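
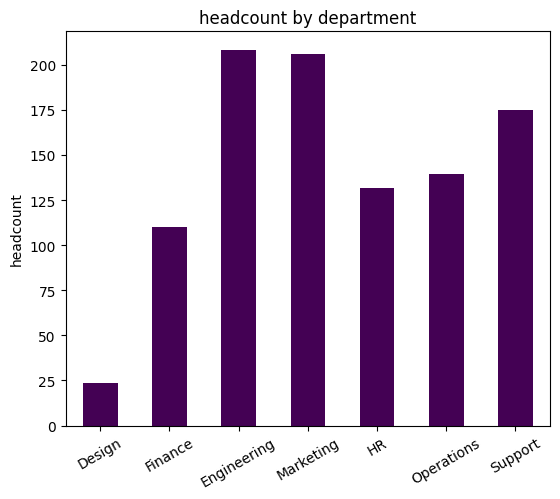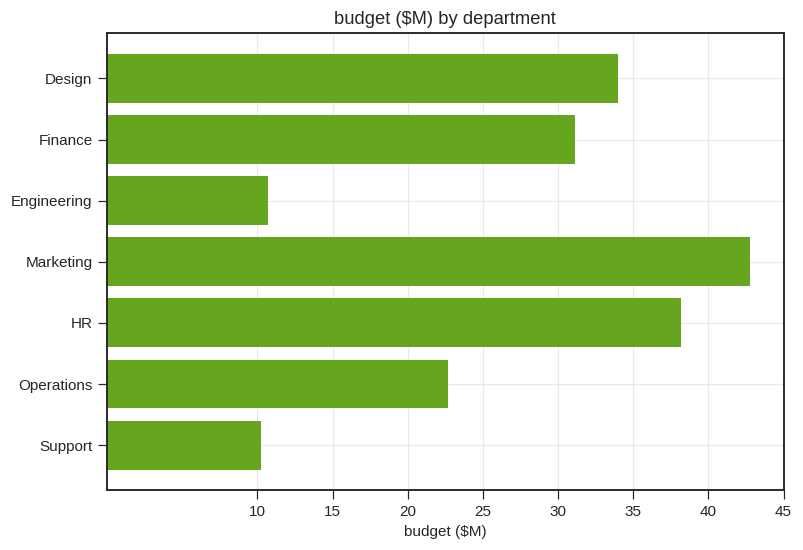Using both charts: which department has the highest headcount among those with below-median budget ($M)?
Chart 2 median budget ($M) ≈ 30; below-median departments: Engineering, Operations, Support. Among those, Engineering has the highest headcount (≈ 200).

Engineering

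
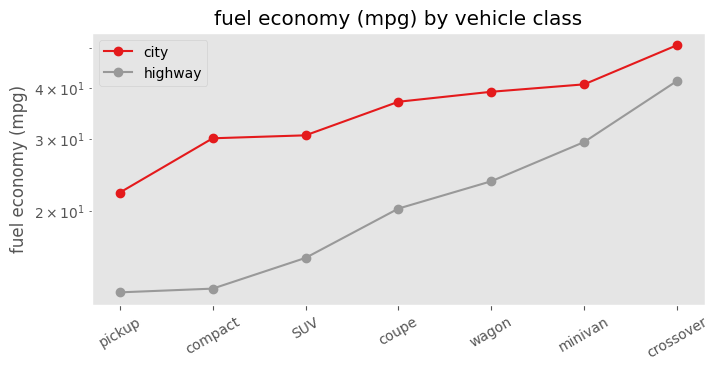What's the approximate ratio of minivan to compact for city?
minivan ≈ 40, compact ≈ 30; 40/30 ≈ 1.33.

≈ 1.33×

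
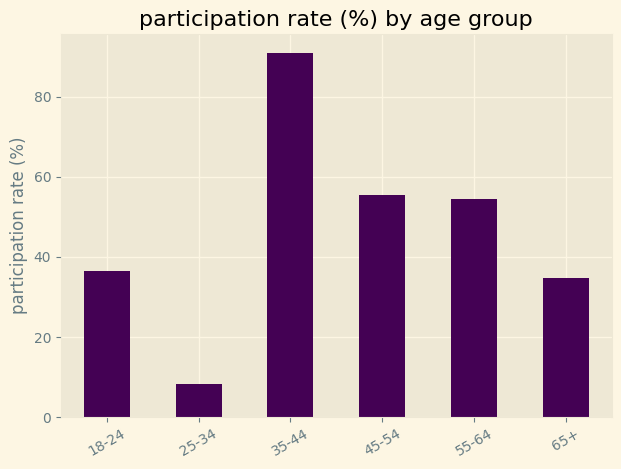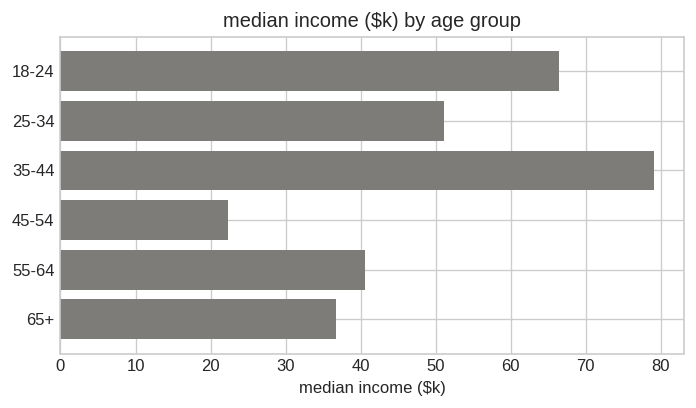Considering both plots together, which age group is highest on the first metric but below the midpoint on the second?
Chart 2 median median income ($k) ≈ 50; below-median age groups: 45-54, 55-64, 65+. Among those, 45-54 has the highest participation rate (%) (≈ 60).

45-54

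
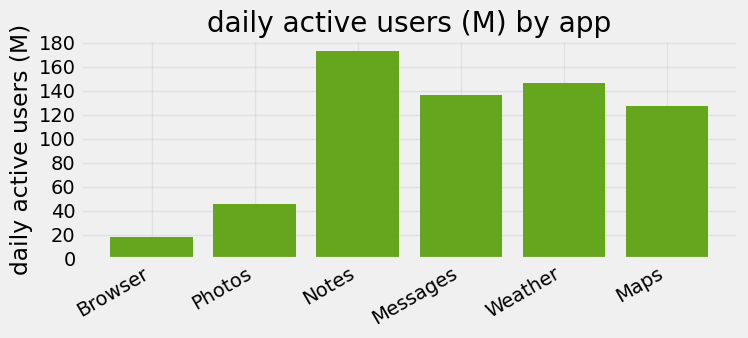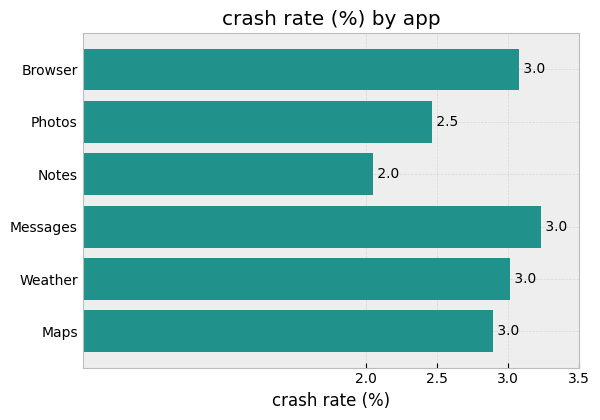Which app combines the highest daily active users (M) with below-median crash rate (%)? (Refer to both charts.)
Chart 2 median crash rate (%) ≈ 3; below-median apps: Photos, Notes, Maps. Among those, Notes has the highest daily active users (M) (≈ 180).

Notes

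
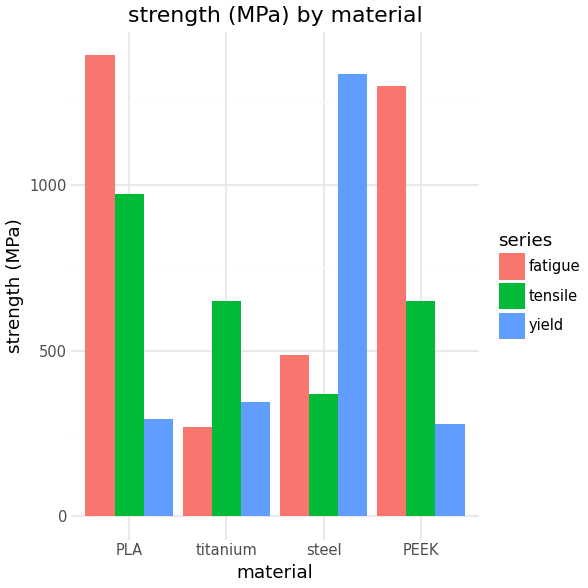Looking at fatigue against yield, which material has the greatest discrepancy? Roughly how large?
PLA: fatigue ≈ 1400, yield ≈ 200 → gap ≈ 1200. Next-largest (PEEK) is only ≈ 1000.

PLA, ≈ 1200 MPa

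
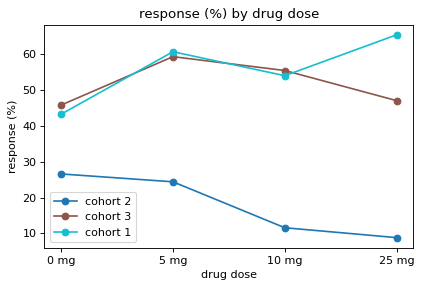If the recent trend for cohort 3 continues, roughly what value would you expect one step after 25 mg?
≈ 37.5

Last three: 60, 55, 45 → slope ≈ -7.5/step → next ≈ 37.5.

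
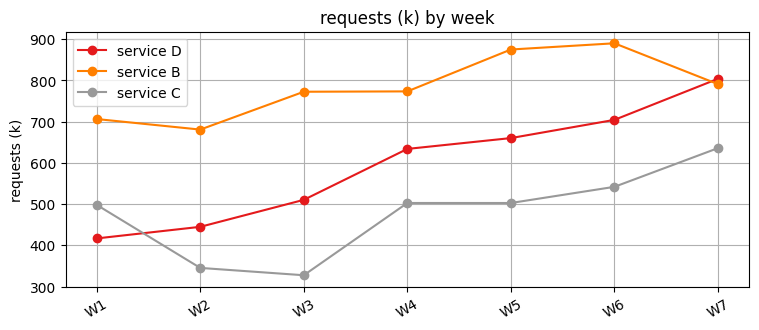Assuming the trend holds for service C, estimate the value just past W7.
Last three: 500, 550, 650 → slope ≈ 75/step → next ≈ 725.

≈ 725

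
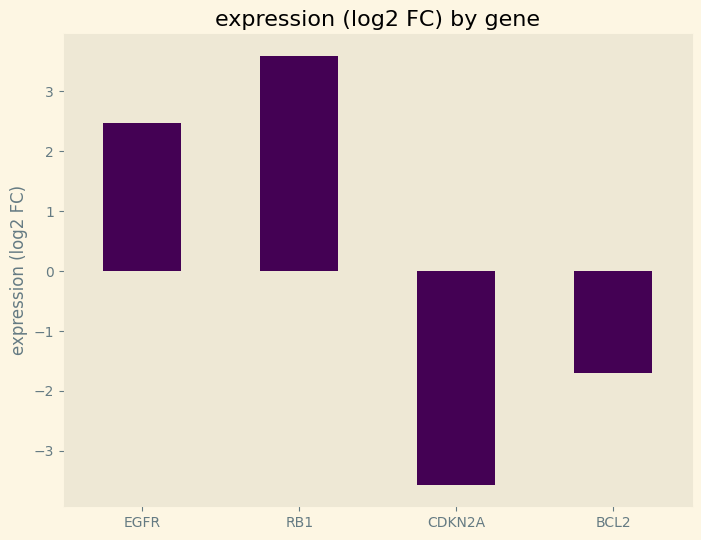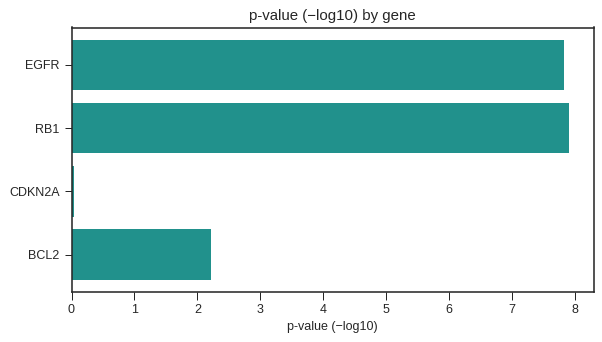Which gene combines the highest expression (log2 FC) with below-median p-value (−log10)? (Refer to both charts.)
Chart 2 median p-value (−log10) ≈ 5; below-median genes: CDKN2A, BCL2. Among those, BCL2 has the highest expression (log2 FC) (≈ -1.5).

BCL2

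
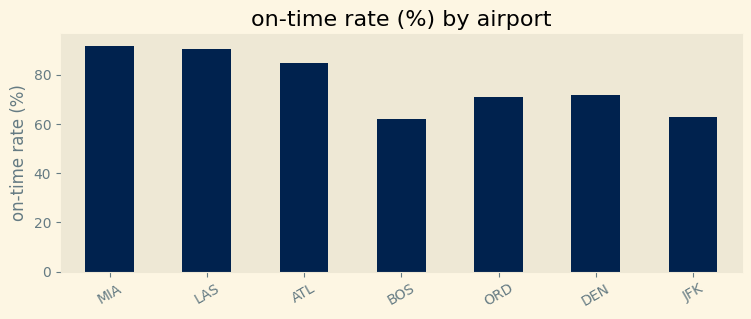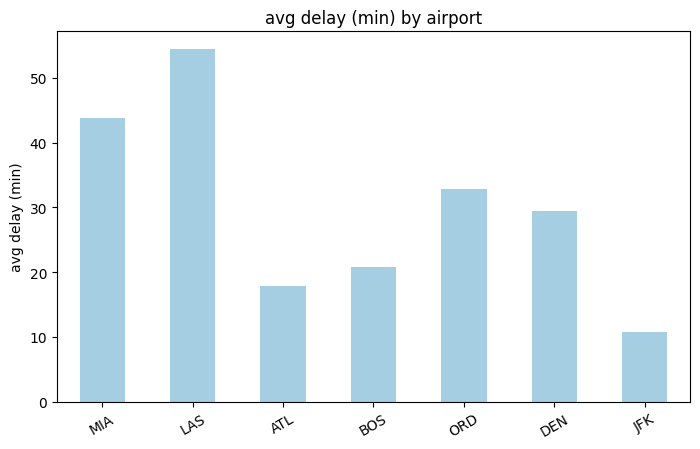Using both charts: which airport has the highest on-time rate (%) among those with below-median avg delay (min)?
Chart 2 median avg delay (min) ≈ 30; below-median airports: ATL, BOS, JFK. Among those, ATL has the highest on-time rate (%) (≈ 80).

ATL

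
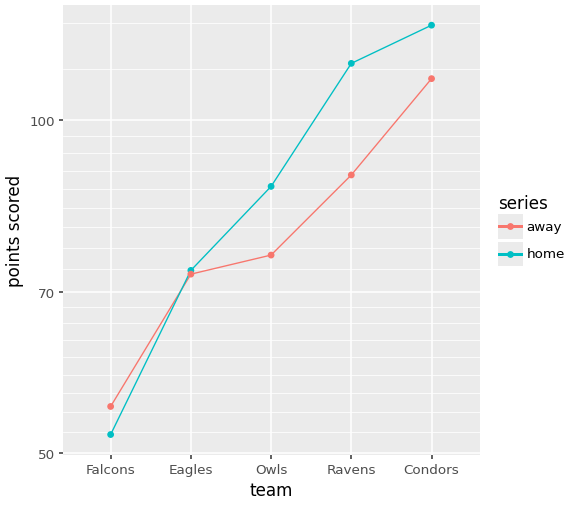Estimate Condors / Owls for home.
Condors ≈ 120, Owls ≈ 90; 120/90 ≈ 1.33.

≈ 1.33×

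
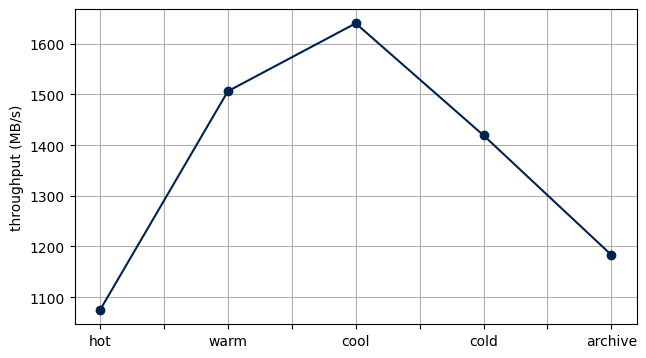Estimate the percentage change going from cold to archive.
cold ≈ 1400, archive ≈ 1200; (1200 − 1400) / 1400 ≈ -14.3%.

≈ -14.3%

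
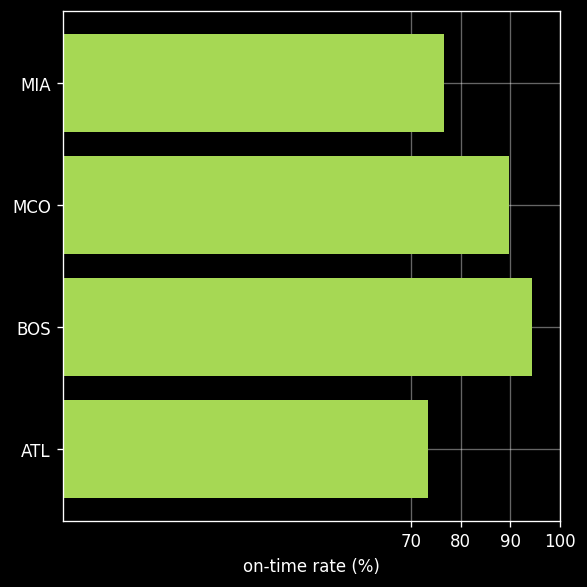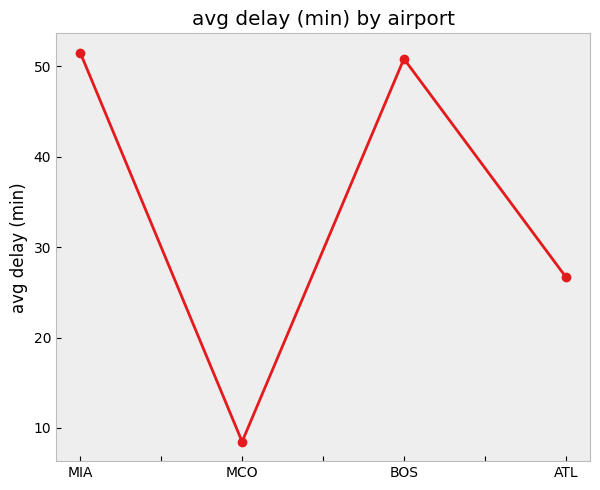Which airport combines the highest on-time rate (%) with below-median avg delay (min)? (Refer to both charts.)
MCO

Chart 2 median avg delay (min) ≈ 40; below-median airports: MCO, ATL. Among those, MCO has the highest on-time rate (%) (≈ 90).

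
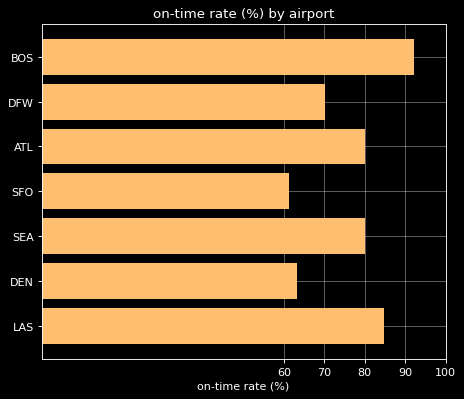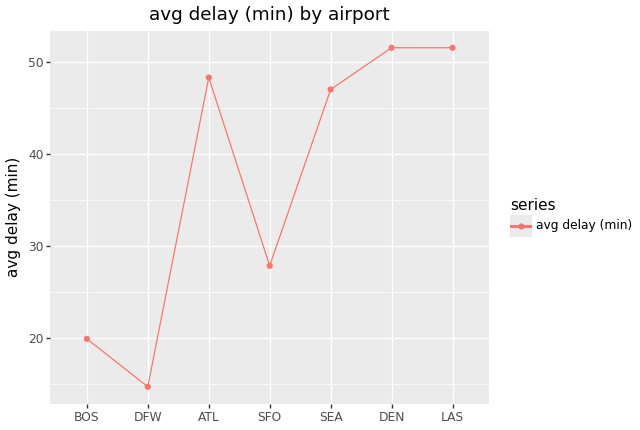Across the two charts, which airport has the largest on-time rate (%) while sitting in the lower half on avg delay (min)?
BOS

Chart 2 median avg delay (min) ≈ 45; below-median airports: BOS, DFW, SFO. Among those, BOS has the highest on-time rate (%) (≈ 90).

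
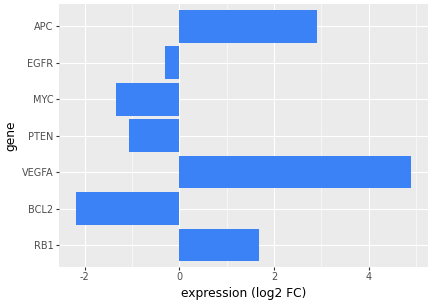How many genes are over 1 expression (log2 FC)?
3

Above 1: RB1, VEGFA, APC.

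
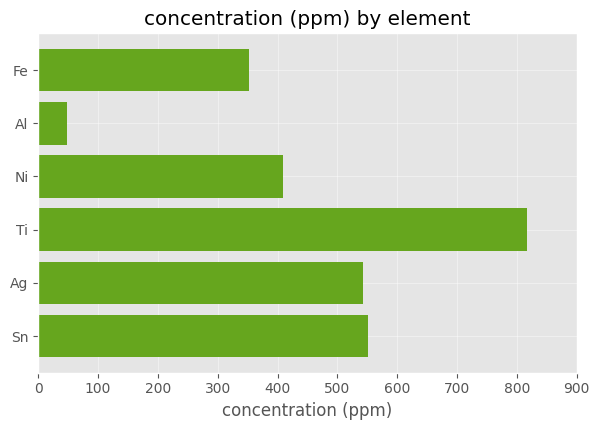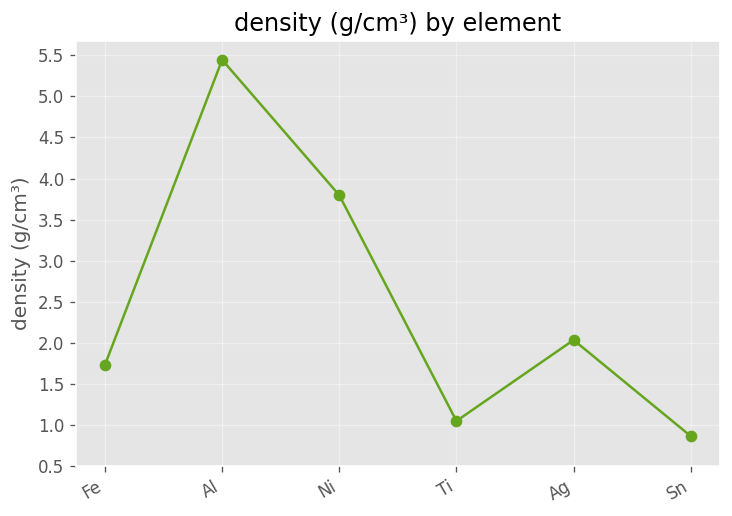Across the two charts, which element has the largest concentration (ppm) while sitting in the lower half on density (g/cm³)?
Ti

Chart 2 median density (g/cm³) ≈ 2; below-median elements: Fe, Ti, Sn. Among those, Ti has the highest concentration (ppm) (≈ 800).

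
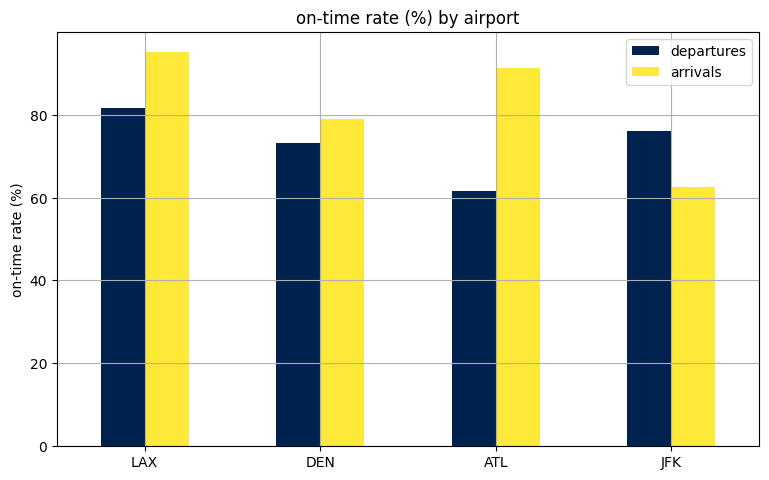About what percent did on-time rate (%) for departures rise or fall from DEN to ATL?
≈ -14.3%

DEN ≈ 70, ATL ≈ 60; (60 − 70) / 70 ≈ -14.3%.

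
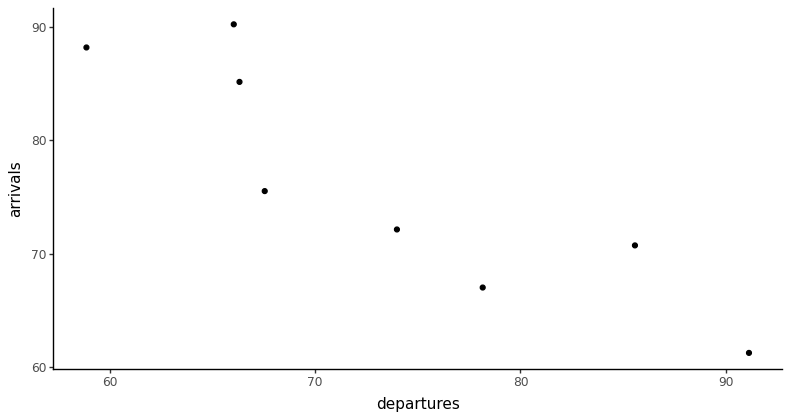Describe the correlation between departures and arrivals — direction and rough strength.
negative, strong

Points are negatively correlated; strong (|r| ≈ 0.9).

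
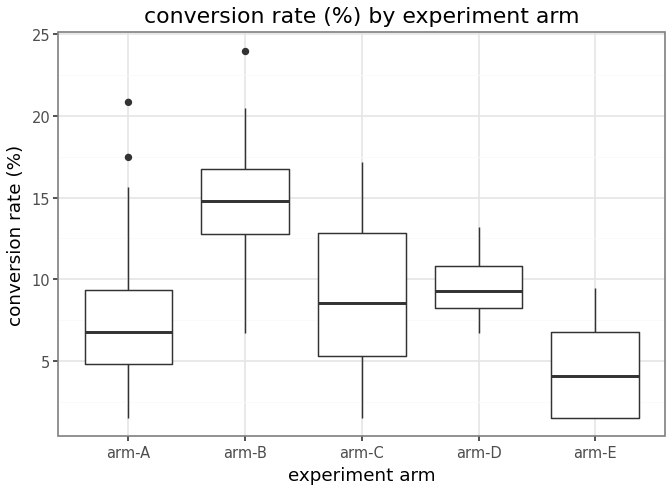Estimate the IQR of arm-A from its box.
≈ 4

Q3 ≈ 9, Q1 ≈ 5; IQR ≈ 4.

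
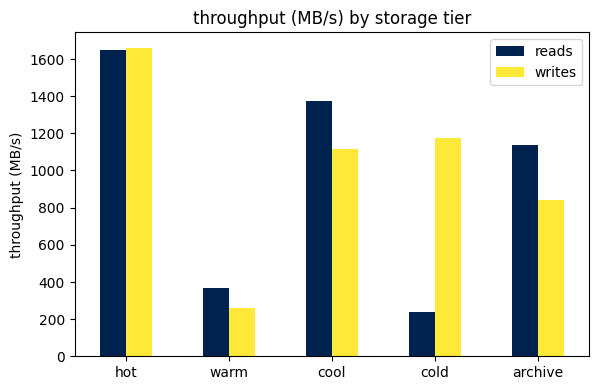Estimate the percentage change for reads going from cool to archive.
cool ≈ 1400, archive ≈ 1200; (1200 − 1400) / 1400 ≈ -14.3%.

≈ -14.3%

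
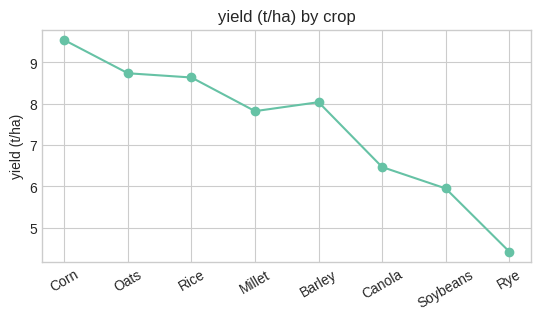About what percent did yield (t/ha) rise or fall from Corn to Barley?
Corn ≈ 9.5, Barley ≈ 8.0; (8.0 − 9.5) / 9.5 ≈ -15.8%.

≈ -15.8%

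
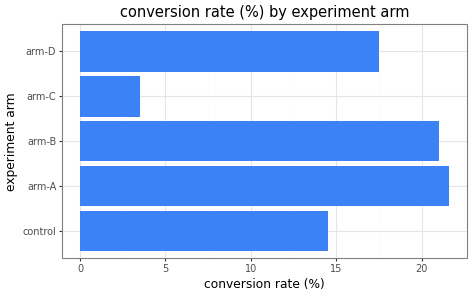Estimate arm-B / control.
arm-B ≈ 22, control ≈ 14; 22/14 ≈ 1.57.

≈ 1.57×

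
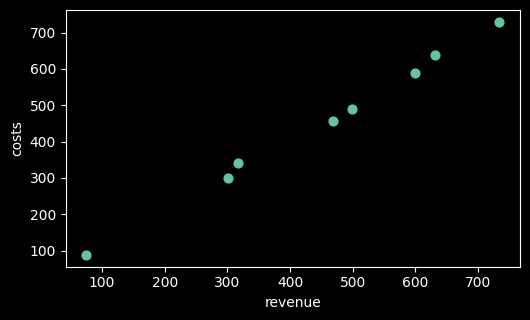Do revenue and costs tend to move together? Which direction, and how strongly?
Points are positively correlated; strong (|r| ≈ 1.0).

positive, strong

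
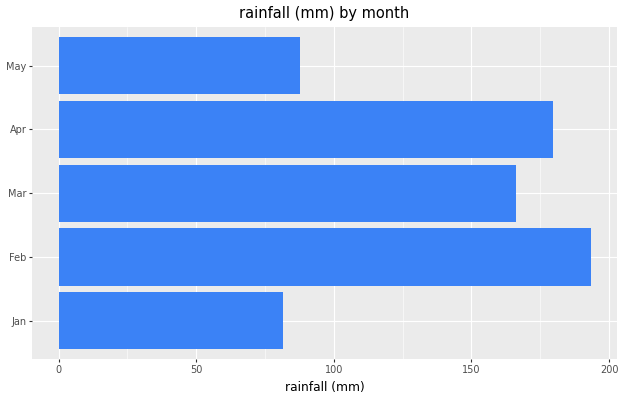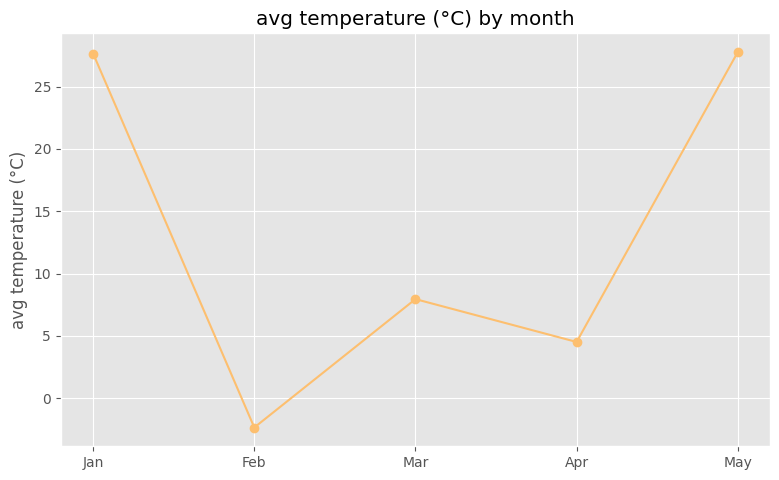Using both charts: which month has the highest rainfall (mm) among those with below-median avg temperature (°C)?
Chart 2 median avg temperature (°C) ≈ 10; below-median months: Feb, Apr. Among those, Feb has the highest rainfall (mm) (≈ 200).

Feb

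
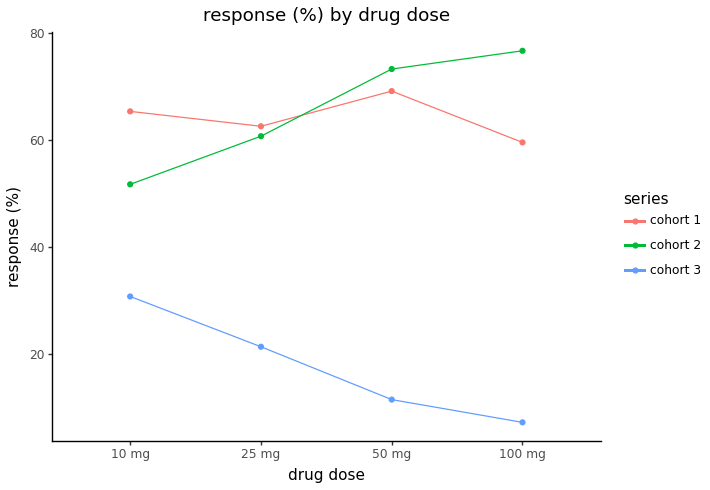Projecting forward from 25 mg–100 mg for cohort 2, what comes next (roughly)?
≈ 90

Last three: 60, 70, 80 → slope ≈ 10/step → next ≈ 90.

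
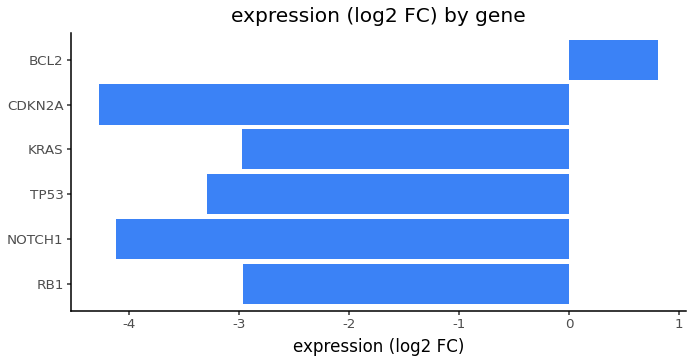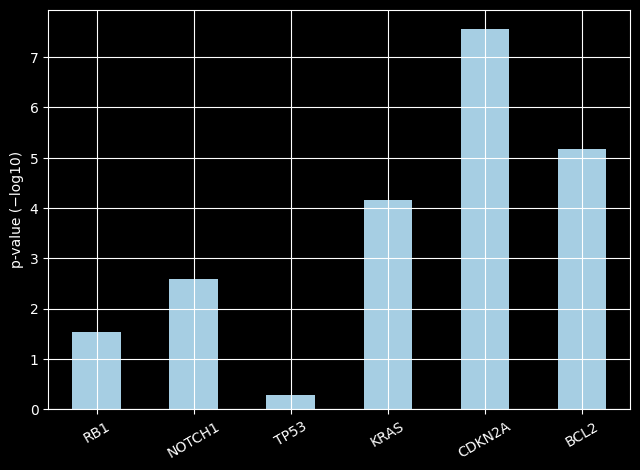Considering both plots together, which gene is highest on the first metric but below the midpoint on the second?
Chart 2 median p-value (−log10) ≈ 3; below-median genes: RB1, NOTCH1, TP53. Among those, RB1 has the highest expression (log2 FC) (≈ -3).

RB1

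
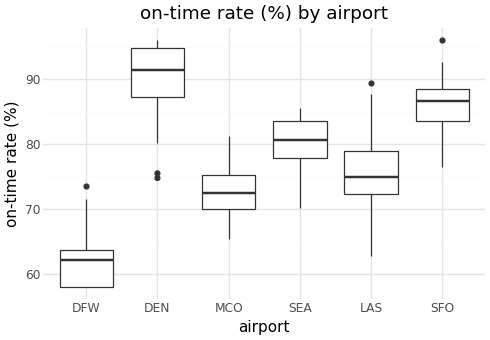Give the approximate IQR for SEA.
≈ 5

Q3 ≈ 85, Q1 ≈ 80; IQR ≈ 5.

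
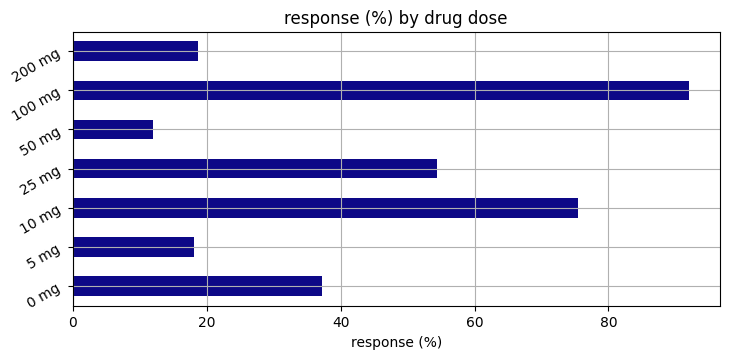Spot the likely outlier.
100 mg ≈ 90; the rest sit between ≈ 10 and ≈ 80.

100 mg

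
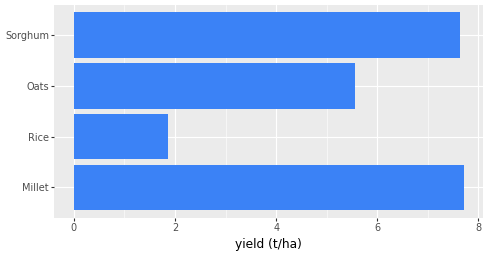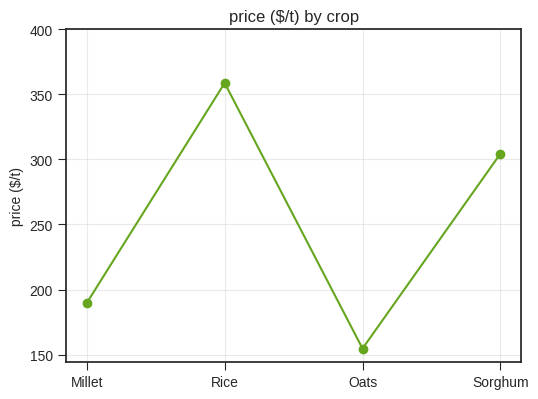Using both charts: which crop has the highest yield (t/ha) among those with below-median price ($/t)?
Chart 2 median price ($/t) ≈ 250; below-median crops: Millet, Oats. Among those, Millet has the highest yield (t/ha) (≈ 8).

Millet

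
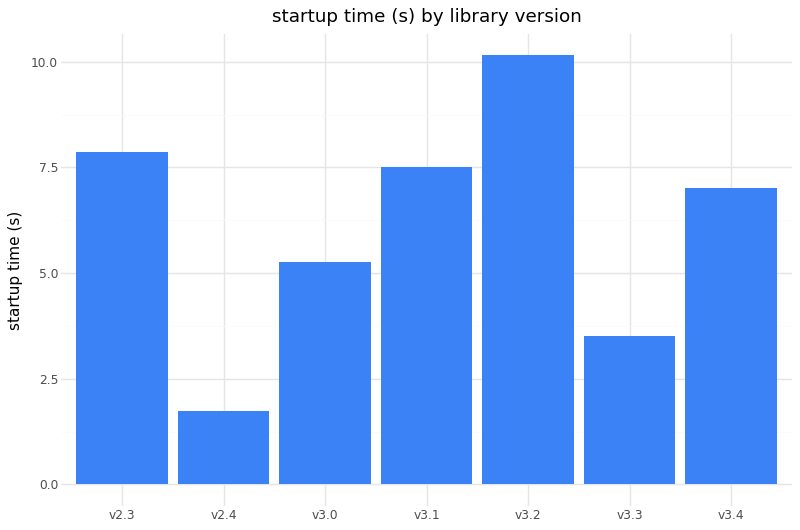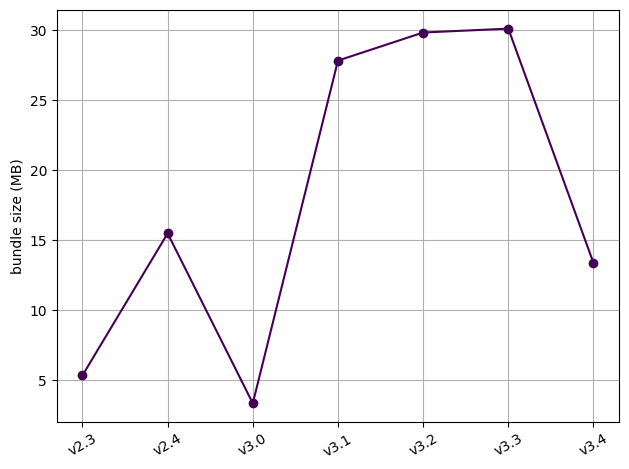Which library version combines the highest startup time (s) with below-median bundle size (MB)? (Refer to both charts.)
v2.3

Chart 2 median bundle size (MB) ≈ 15; below-median library versions: v2.3, v3.0, v3.4. Among those, v2.3 has the highest startup time (s) (≈ 8).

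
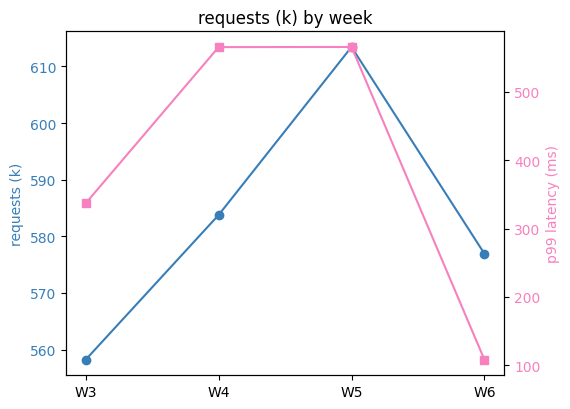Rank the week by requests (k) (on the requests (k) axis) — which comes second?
W4

Top 3 (on the requests (k) axis): W5 ≈ 615, W4 ≈ 585, W6 ≈ 575.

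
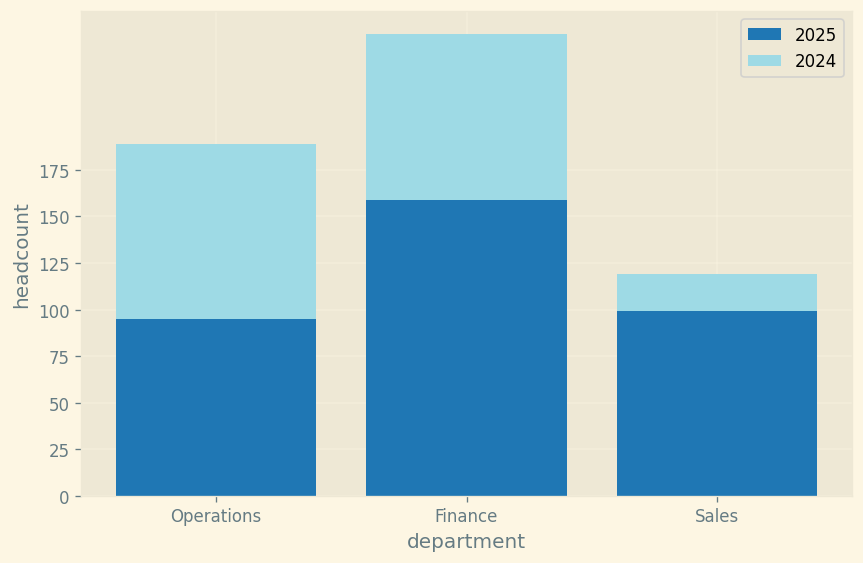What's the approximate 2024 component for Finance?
2024 top ≈ 250, bottom ≈ 150; segment ≈ 100.

≈ 100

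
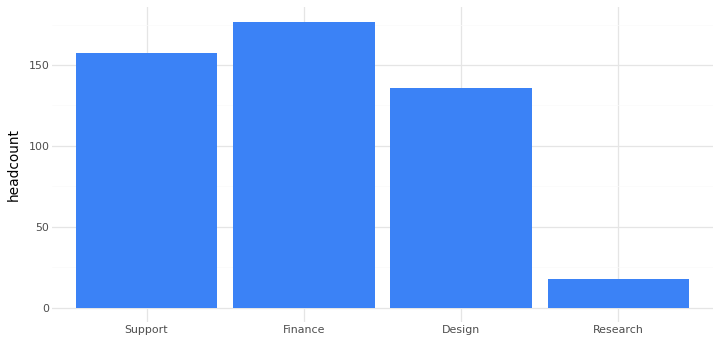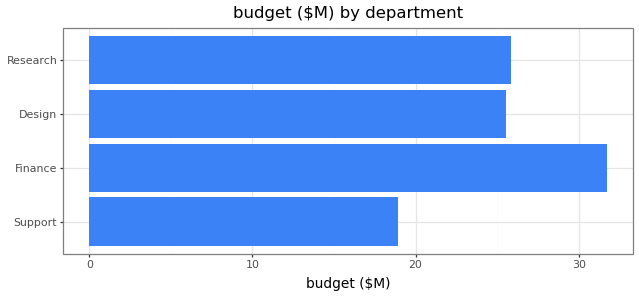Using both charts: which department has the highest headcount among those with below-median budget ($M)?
Support

Chart 2 median budget ($M) ≈ 25; below-median departments: Support, Design. Among those, Support has the highest headcount (≈ 160).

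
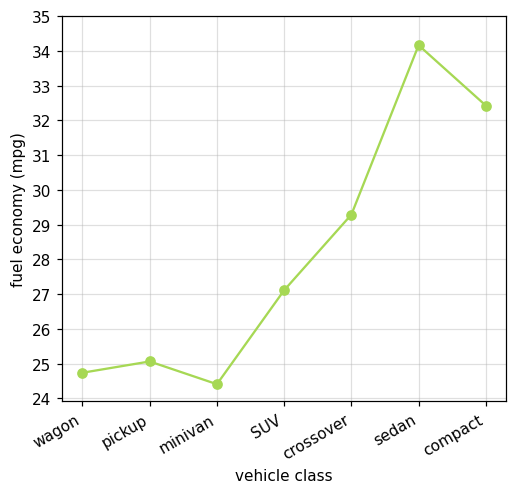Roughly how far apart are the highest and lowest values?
Max sedan ≈ 34, min minivan ≈ 24; range ≈ 10.

≈ 10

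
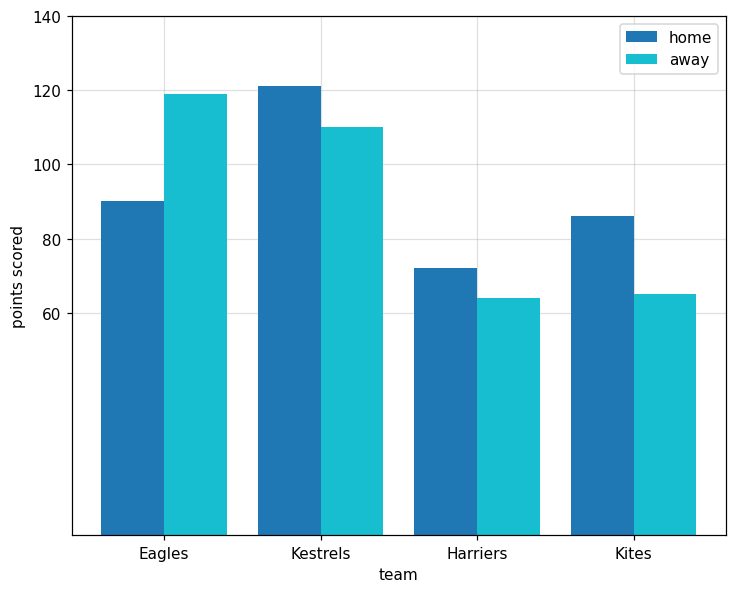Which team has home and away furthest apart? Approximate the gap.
Eagles, ≈ 40

Eagles: home ≈ 80, away ≈ 120 → gap ≈ 40. Next-largest (Kites) is only ≈ 20.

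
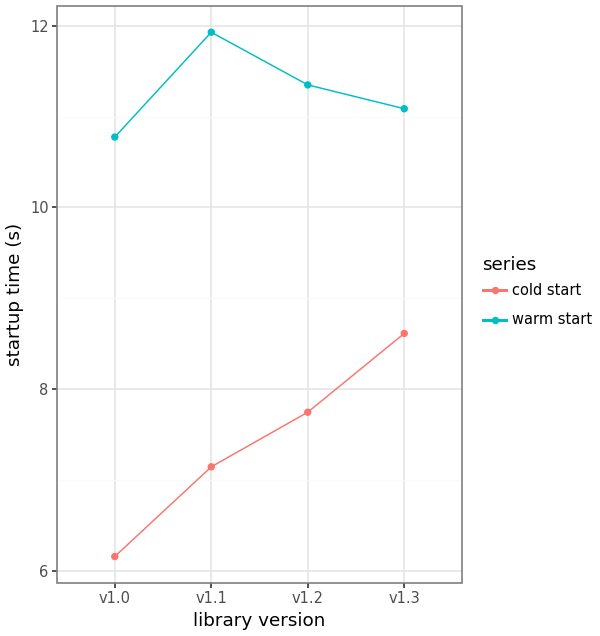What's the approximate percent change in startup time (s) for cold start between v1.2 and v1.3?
v1.2 ≈ 7.5, v1.3 ≈ 8.5; (8.5 − 7.5) / 7.5 ≈ +13.3%.

≈ +13.3%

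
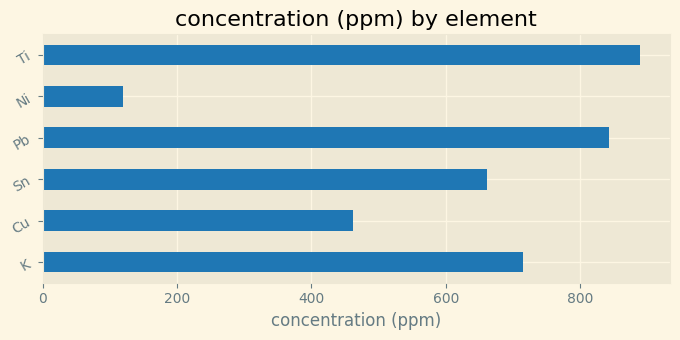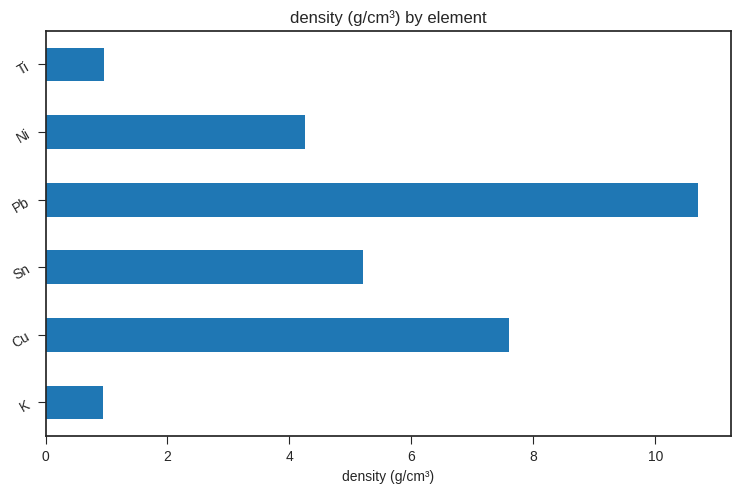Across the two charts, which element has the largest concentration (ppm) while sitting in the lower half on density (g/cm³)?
Ti

Chart 2 median density (g/cm³) ≈ 5; below-median elements: K, Ni, Ti. Among those, Ti has the highest concentration (ppm) (≈ 900).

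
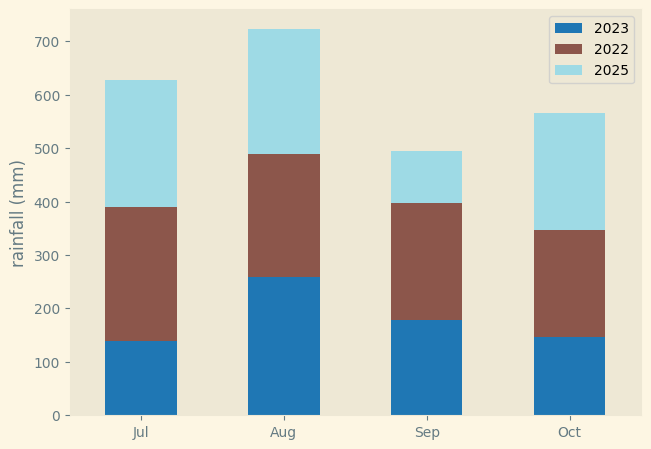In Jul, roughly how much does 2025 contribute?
2025 top ≈ 600, bottom ≈ 400; segment ≈ 200.

≈ 200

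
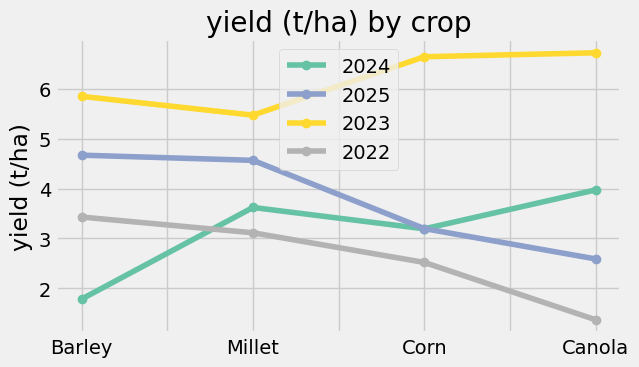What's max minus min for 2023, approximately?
≈ 1.0

Max Canola ≈ 6.5, min Millet ≈ 5.5; range ≈ 1.0.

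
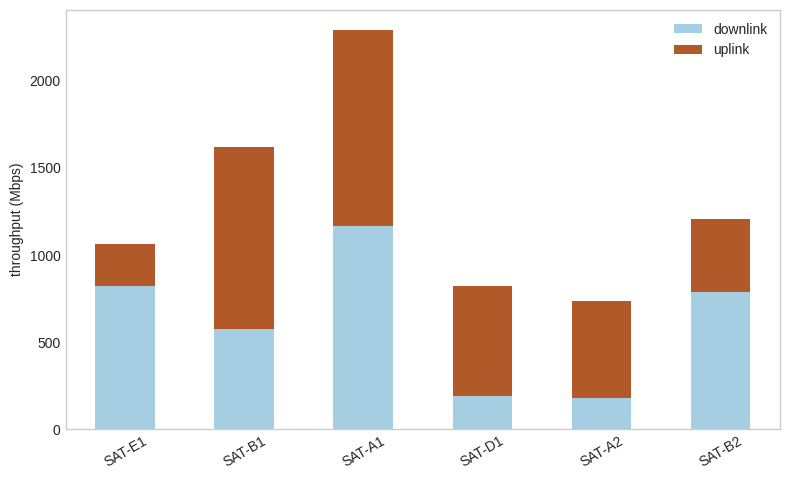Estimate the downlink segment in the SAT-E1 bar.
≈ 800

downlink top ≈ 800, bottom ≈ 0; segment ≈ 800.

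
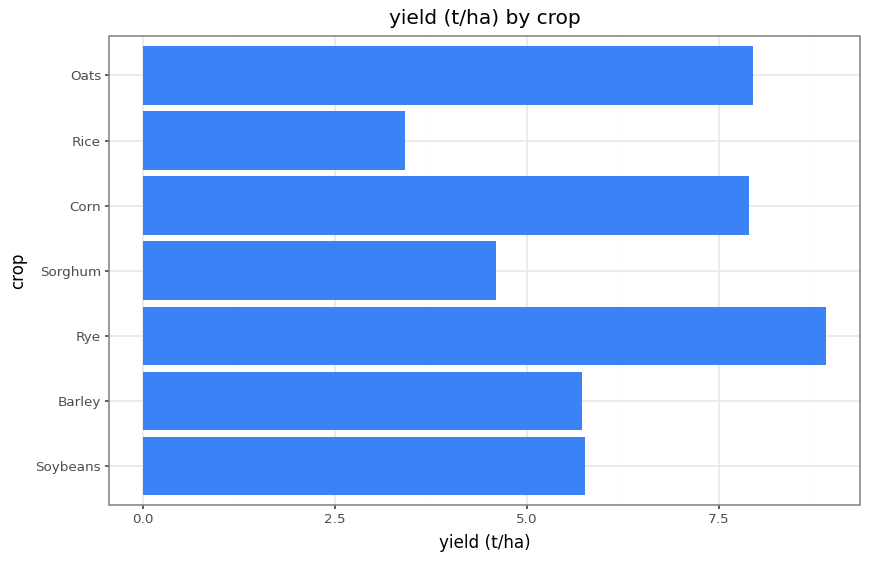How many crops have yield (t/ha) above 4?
6

Above 4: Soybeans, Barley, Rye, Sorghum, Corn, Oats.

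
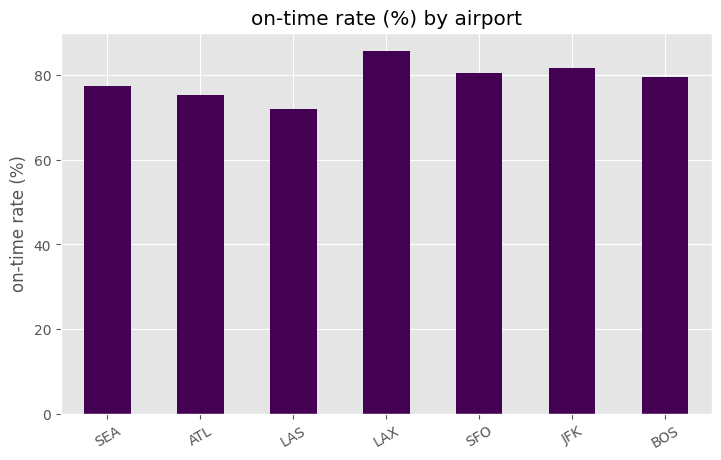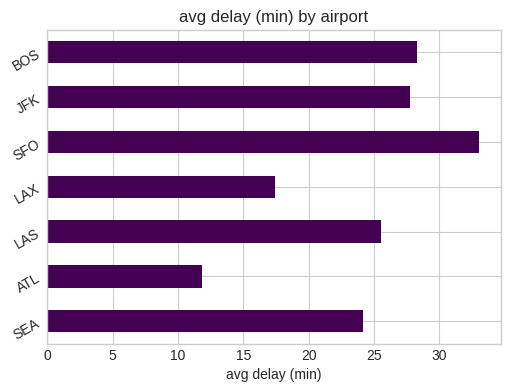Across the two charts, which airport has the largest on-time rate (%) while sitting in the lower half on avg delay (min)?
Chart 2 median avg delay (min) ≈ 25; below-median airports: SEA, ATL, LAX. Among those, LAX has the highest on-time rate (%) (≈ 90).

LAX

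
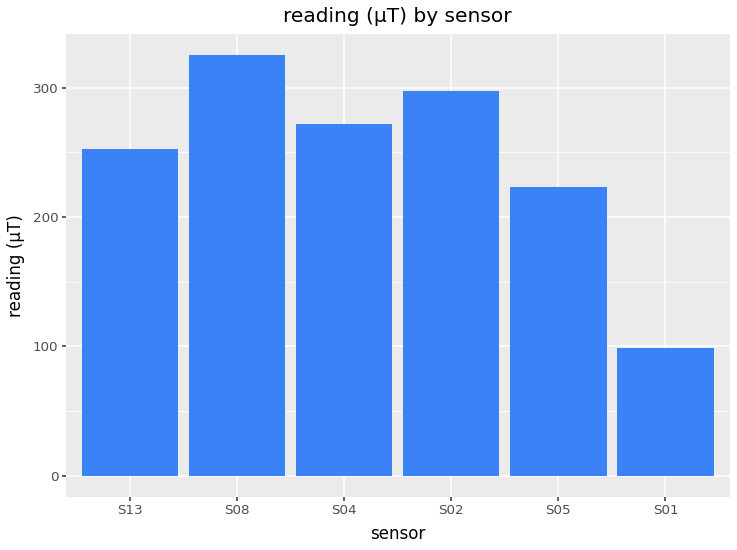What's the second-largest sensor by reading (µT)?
S02

Top 3: S08 ≈ 350, S02 ≈ 300, S04 ≈ 250.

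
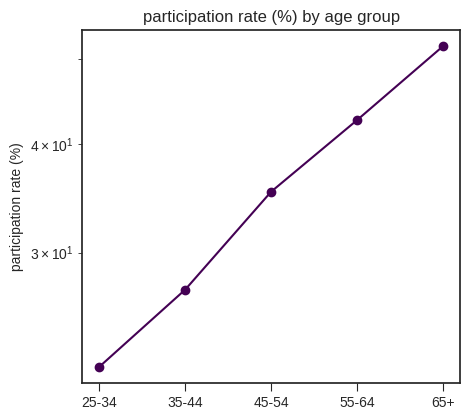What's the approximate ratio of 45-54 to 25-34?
45-54 ≈ 35, 25-34 ≈ 20; 35/20 ≈ 1.75.

≈ 1.75×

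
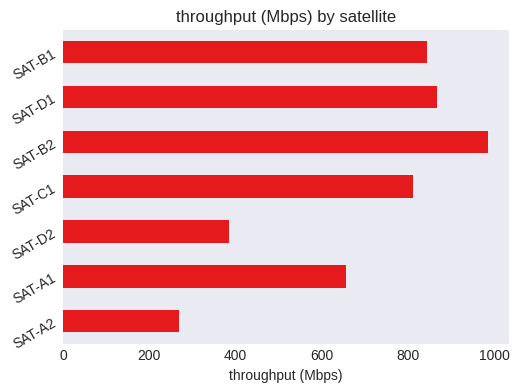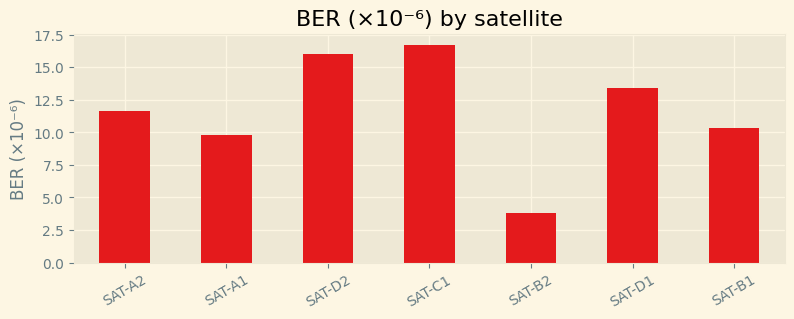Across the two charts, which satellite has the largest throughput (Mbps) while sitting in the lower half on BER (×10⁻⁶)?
Chart 2 median BER (×10⁻⁶) ≈ 12; below-median satellites: SAT-A1, SAT-B2, SAT-B1. Among those, SAT-B2 has the highest throughput (Mbps) (≈ 1000).

SAT-B2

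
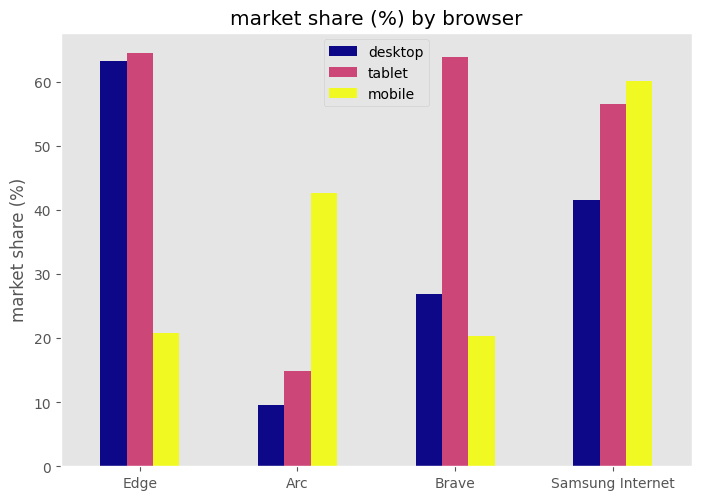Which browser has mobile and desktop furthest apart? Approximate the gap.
Edge, ≈ 40 %

Edge: mobile ≈ 20, desktop ≈ 60 → gap ≈ 40. Next-largest (Arc) is only ≈ 30.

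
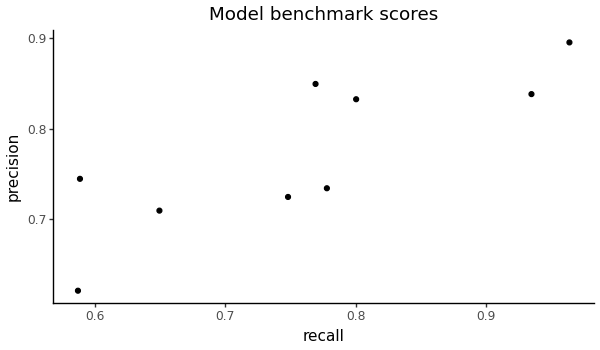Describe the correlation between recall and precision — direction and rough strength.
positive, strong

Points are positively correlated; strong (|r| ≈ 0.8).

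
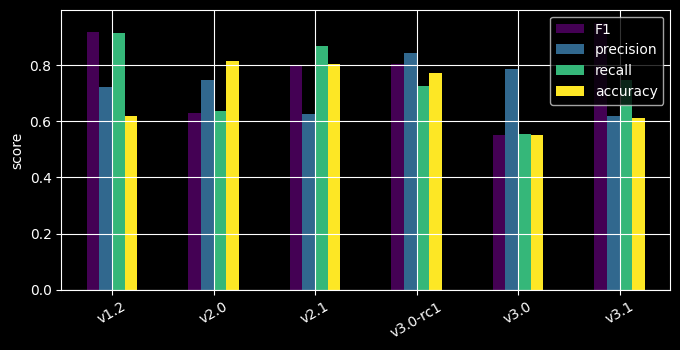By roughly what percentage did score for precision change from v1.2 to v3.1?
v1.2 ≈ 0.7, v3.1 ≈ 0.6; (0.6 − 0.7) / 0.7 ≈ -14.3%.

≈ -14.3%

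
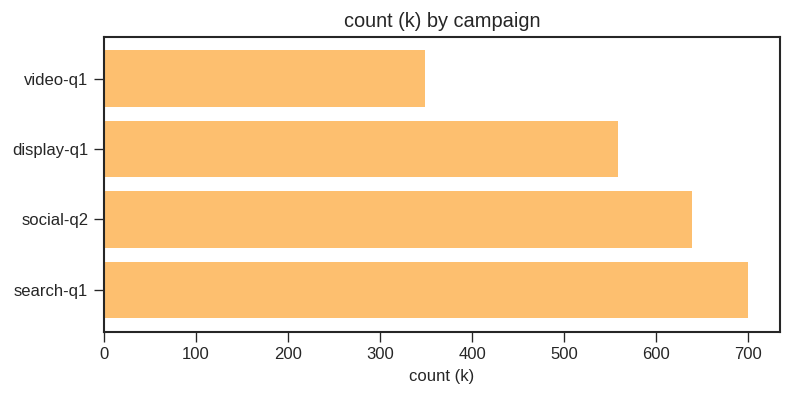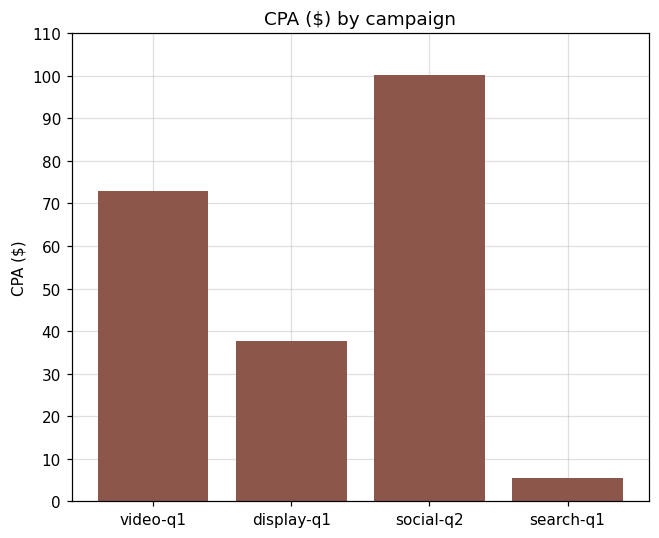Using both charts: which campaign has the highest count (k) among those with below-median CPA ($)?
search-q1

Chart 2 median CPA ($) ≈ 60; below-median campaigns: display-q1, search-q1. Among those, search-q1 has the highest count (k) (≈ 700).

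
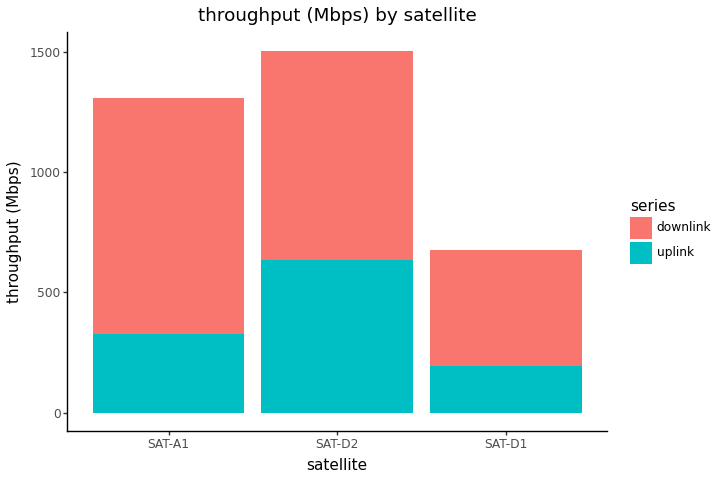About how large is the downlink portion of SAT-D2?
≈ 1000

downlink top ≈ 1600, bottom ≈ 600; segment ≈ 1000.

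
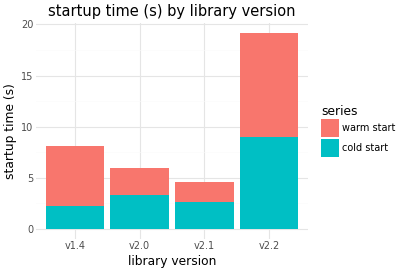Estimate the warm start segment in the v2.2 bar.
≈ 12

warm start top ≈ 20, bottom ≈ 8; segment ≈ 12.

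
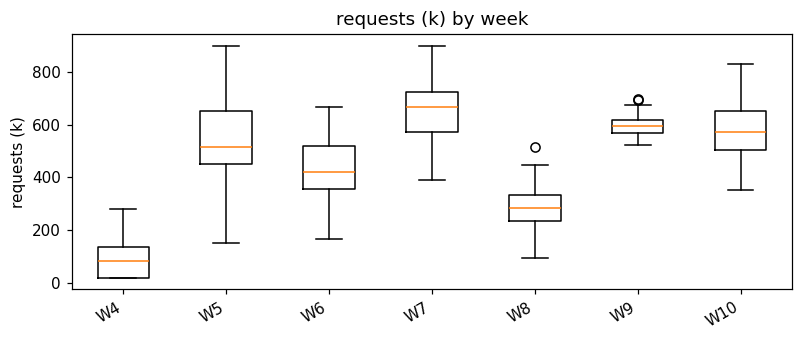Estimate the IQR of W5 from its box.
≈ 200

Q3 ≈ 650, Q1 ≈ 450; IQR ≈ 200.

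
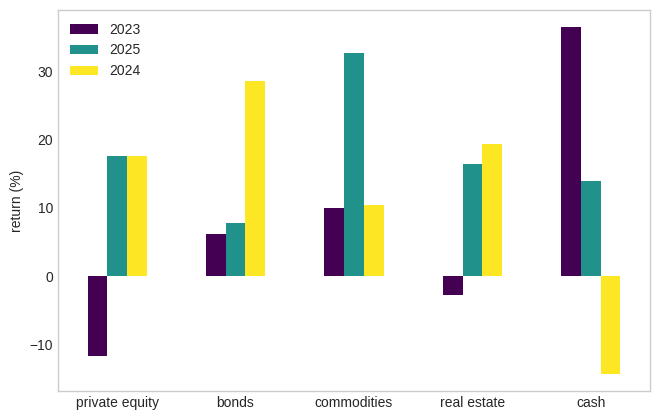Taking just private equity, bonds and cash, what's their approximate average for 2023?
≈ 10

(-10 + 5 + 35) / 3 ≈ 10.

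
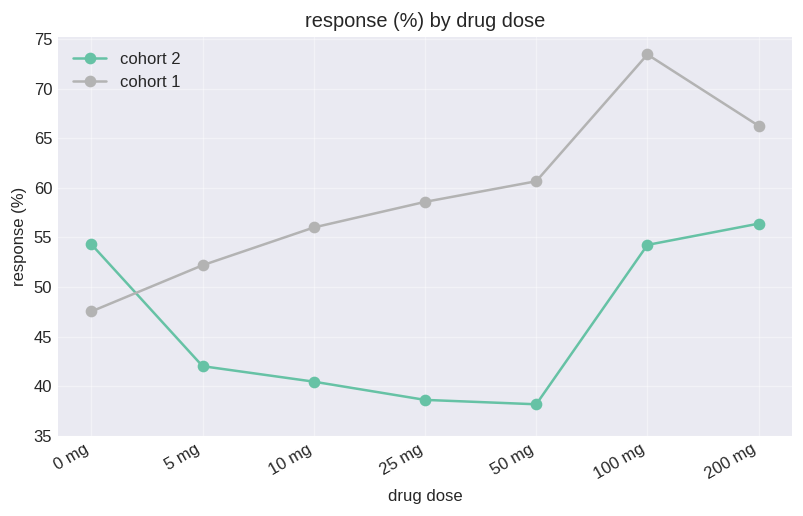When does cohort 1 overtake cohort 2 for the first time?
0 mg: cohort 1 ≈ 50 vs cohort 2 ≈ 55 (not yet); 5 mg: cohort 1 ≈ 50 vs cohort 2 ≈ 40 (first crossover).

5 mg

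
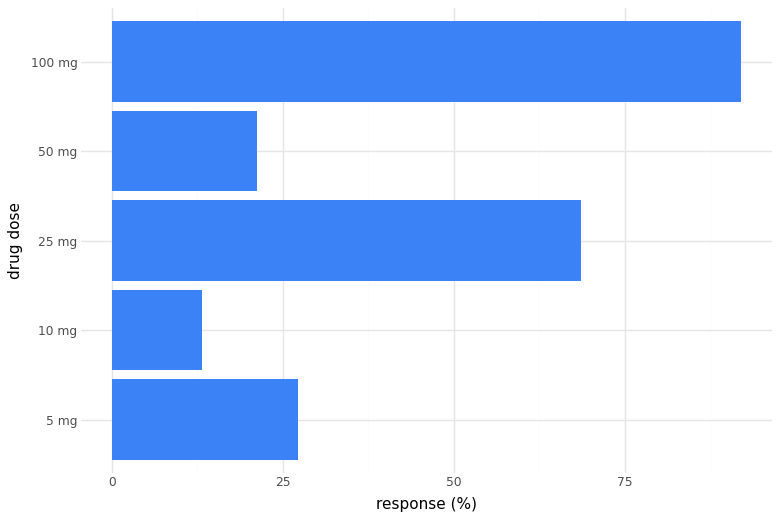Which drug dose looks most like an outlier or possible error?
100 mg

100 mg ≈ 90; the rest sit between ≈ 10 and ≈ 70.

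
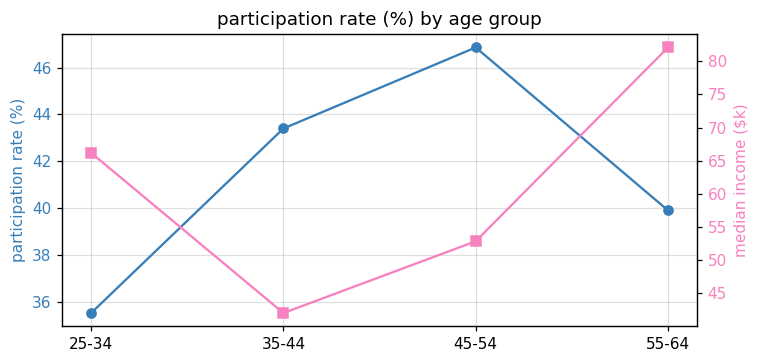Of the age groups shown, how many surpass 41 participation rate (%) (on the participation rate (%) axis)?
Above 41: 35-44, 45-54.

2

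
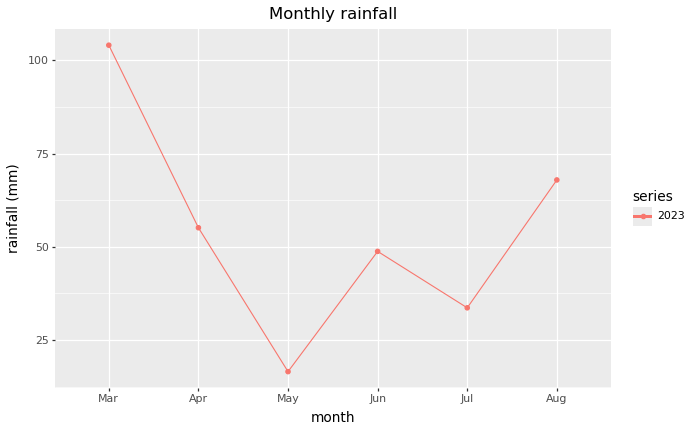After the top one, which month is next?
Top 3: Mar ≈ 100, Aug ≈ 70, Apr ≈ 60.

Aug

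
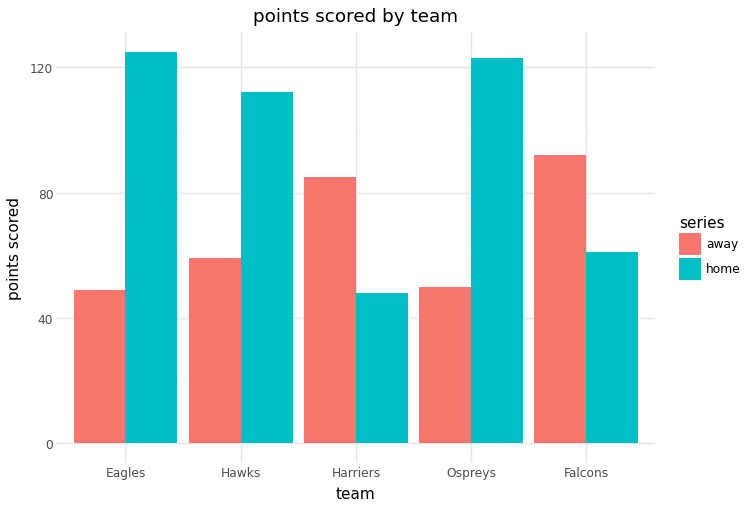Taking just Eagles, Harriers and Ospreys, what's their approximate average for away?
≈ 53

(40 + 80 + 40) / 3 ≈ 53.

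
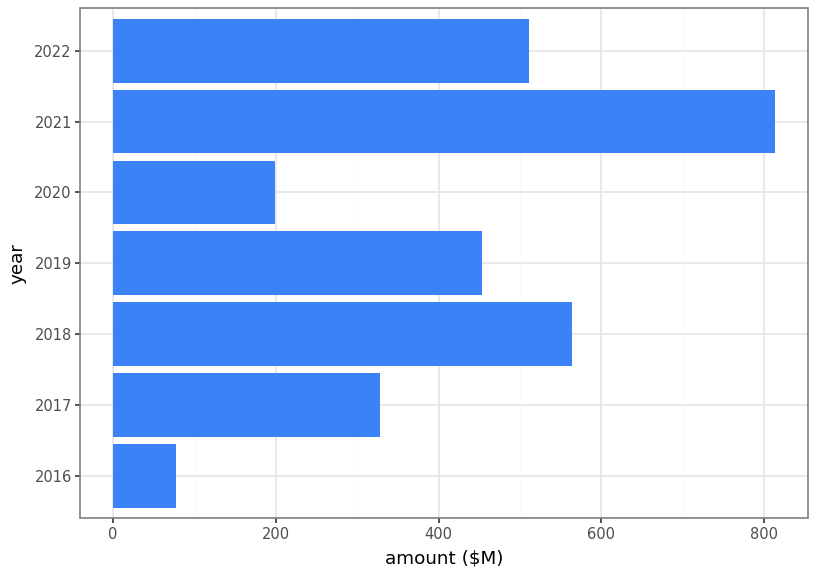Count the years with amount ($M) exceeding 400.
Above 400: 2018, 2019, 2021, 2022.

4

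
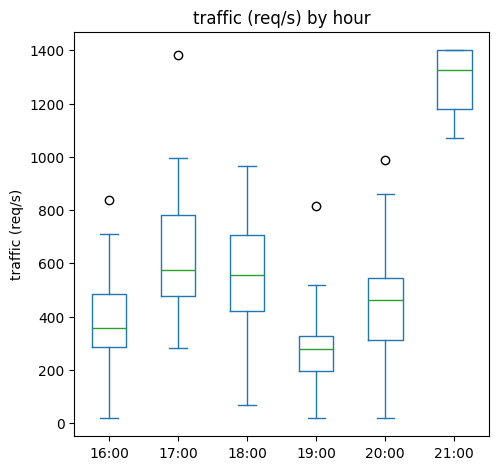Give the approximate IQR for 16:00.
≈ 200

Q3 ≈ 500, Q1 ≈ 300; IQR ≈ 200.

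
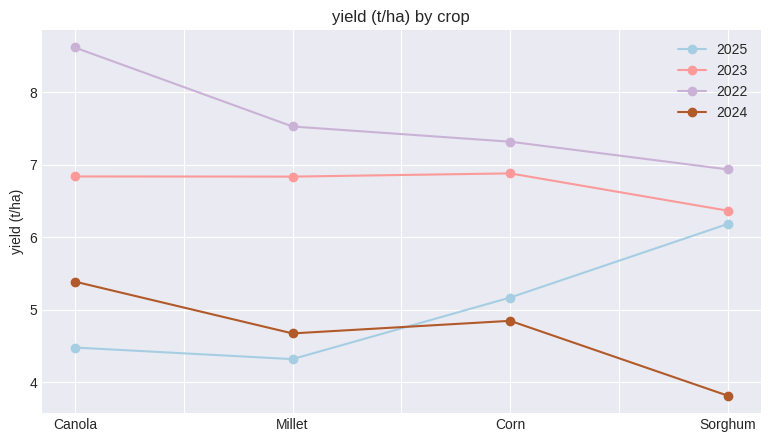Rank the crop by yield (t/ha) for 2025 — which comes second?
Top 3 for 2025: Sorghum ≈ 6.0, Corn ≈ 5.0, Canola ≈ 4.5.

Corn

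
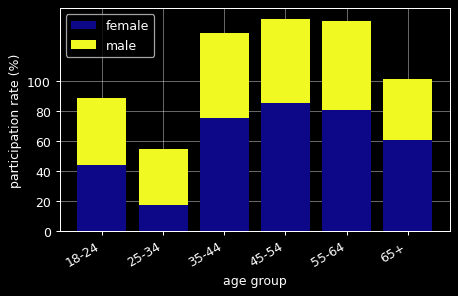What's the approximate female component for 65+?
≈ 60

female top ≈ 60, bottom ≈ 0; segment ≈ 60.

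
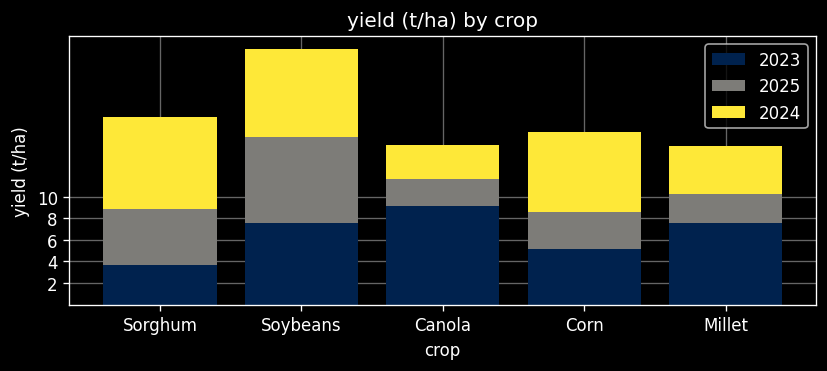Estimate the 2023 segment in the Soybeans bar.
2023 top ≈ 8, bottom ≈ 0; segment ≈ 8.

≈ 8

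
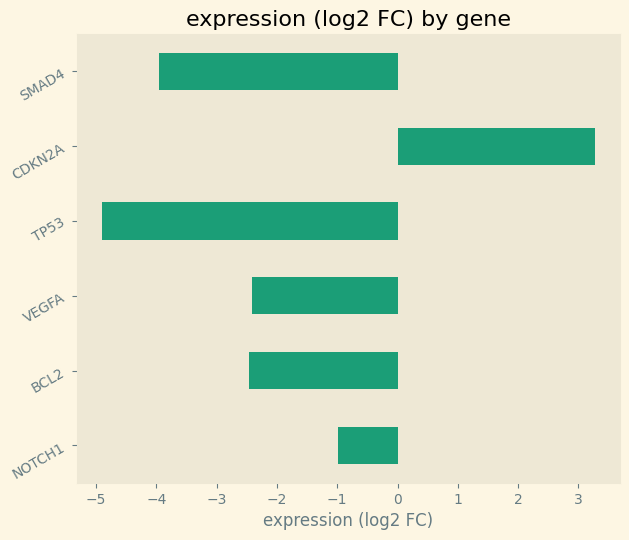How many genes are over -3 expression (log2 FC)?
4

Above -3: NOTCH1, BCL2, VEGFA, CDKN2A.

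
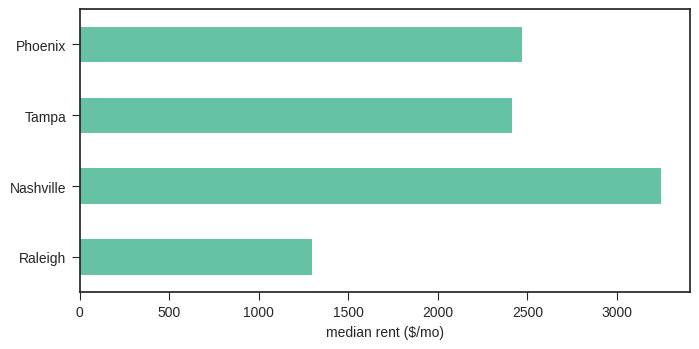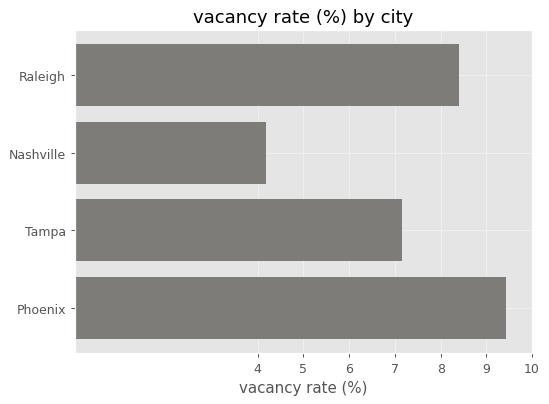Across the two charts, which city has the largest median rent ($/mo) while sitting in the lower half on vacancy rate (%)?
Chart 2 median vacancy rate (%) ≈ 8; below-median cities: Nashville, Tampa. Among those, Nashville has the highest median rent ($/mo) (≈ 3000).

Nashville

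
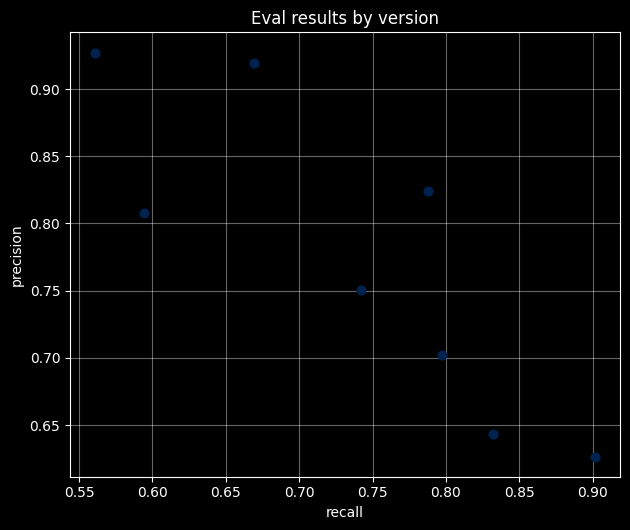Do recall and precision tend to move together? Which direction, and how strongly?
negative, strong

Points are negatively correlated; strong (|r| ≈ 0.8).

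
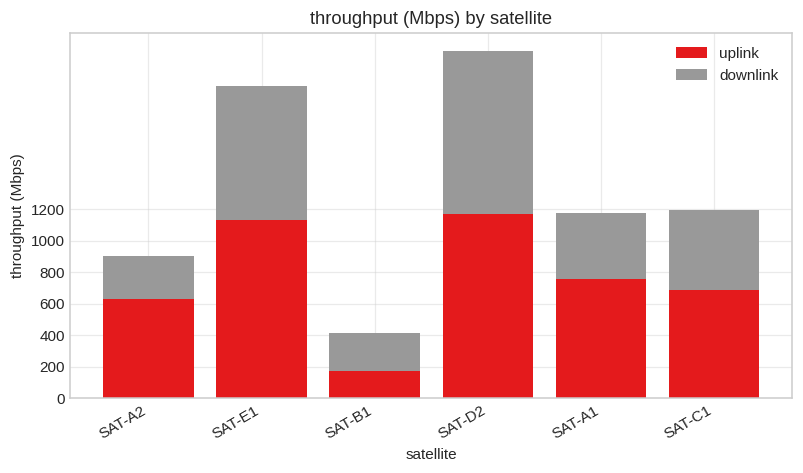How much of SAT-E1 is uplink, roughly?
uplink top ≈ 1200, bottom ≈ 0; segment ≈ 1200.

≈ 1200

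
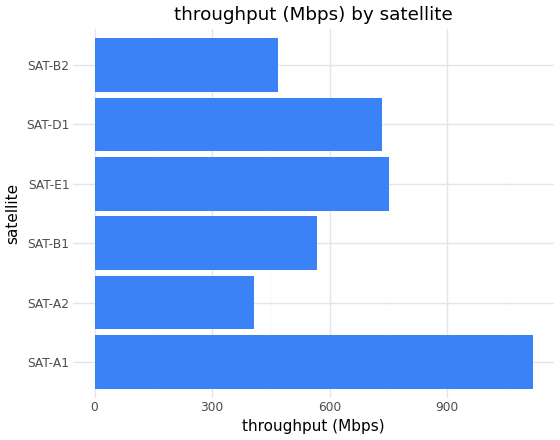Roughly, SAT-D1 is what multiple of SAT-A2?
≈ 1.75×

SAT-D1 ≈ 700, SAT-A2 ≈ 400; 700/400 ≈ 1.75.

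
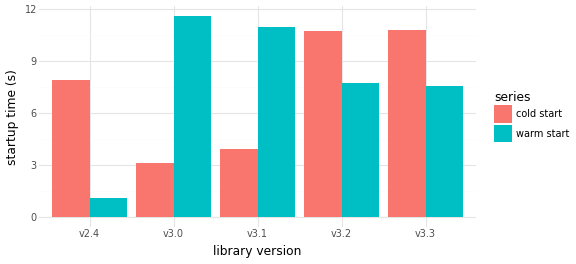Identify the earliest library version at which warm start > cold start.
v3.0

v2.4: warm start ≈ 1 vs cold start ≈ 8 (not yet); v3.0: warm start ≈ 12 vs cold start ≈ 3 (first crossover).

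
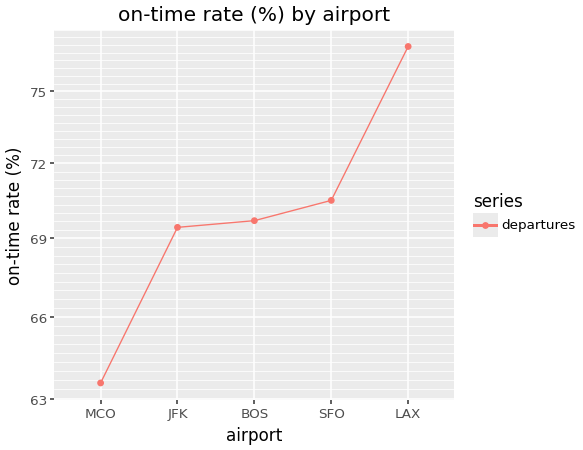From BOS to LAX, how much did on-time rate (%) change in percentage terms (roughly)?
≈ +8.6%

BOS ≈ 70, LAX ≈ 76; (76 − 70) / 70 ≈ +8.6%.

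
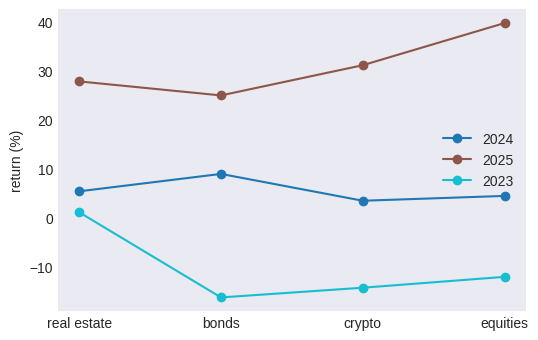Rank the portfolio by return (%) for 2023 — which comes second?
Top 3 for 2023: real estate ≈ 0, equities ≈ -10, crypto ≈ -15.

equities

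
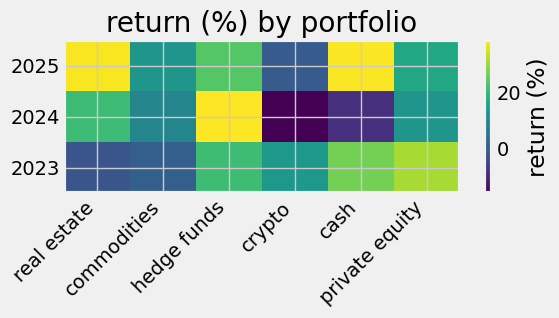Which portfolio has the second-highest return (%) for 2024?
Top 3 for 2024: hedge funds ≈ 40, real estate ≈ 20, private equity ≈ 10.

real estate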